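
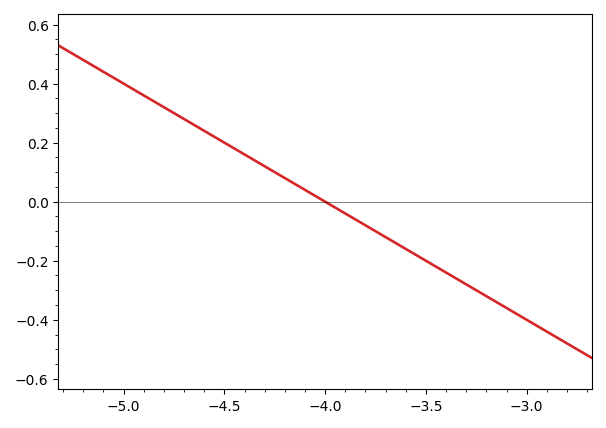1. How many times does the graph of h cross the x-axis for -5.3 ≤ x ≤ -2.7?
1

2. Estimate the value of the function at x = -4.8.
0.32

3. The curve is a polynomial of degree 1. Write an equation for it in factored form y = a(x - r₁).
y = -0.4(x + 4)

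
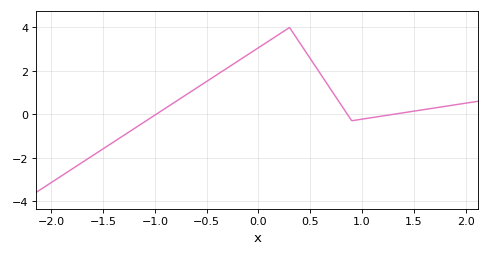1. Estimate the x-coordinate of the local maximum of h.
0.3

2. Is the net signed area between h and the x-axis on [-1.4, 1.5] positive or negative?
positive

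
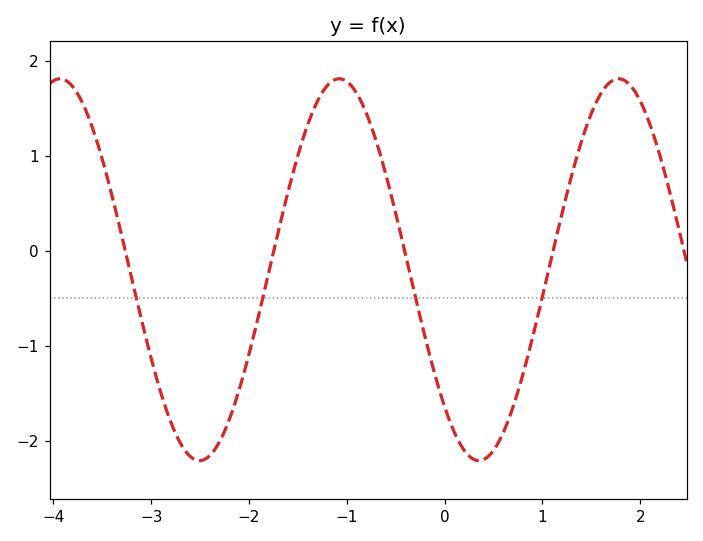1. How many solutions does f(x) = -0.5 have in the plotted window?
4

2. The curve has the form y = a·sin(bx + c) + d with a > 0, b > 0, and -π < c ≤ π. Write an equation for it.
y = 2.01sin(2.2x - 2.3) - 0.2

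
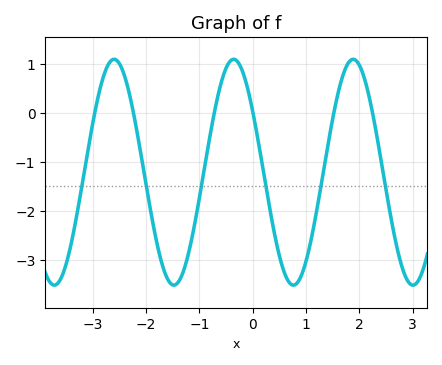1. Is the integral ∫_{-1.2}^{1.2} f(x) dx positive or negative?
negative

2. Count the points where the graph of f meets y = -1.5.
6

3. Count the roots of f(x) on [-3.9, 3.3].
6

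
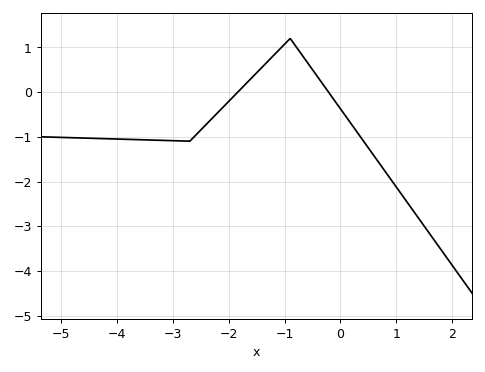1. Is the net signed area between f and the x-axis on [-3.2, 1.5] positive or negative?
negative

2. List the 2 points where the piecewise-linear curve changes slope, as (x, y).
(-2.7, -1.1); (-0.9, 1.2)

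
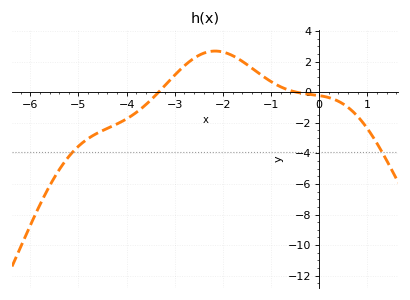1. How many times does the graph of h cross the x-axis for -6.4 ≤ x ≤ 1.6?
2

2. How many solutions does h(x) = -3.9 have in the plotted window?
2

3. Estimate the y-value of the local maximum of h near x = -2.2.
2.6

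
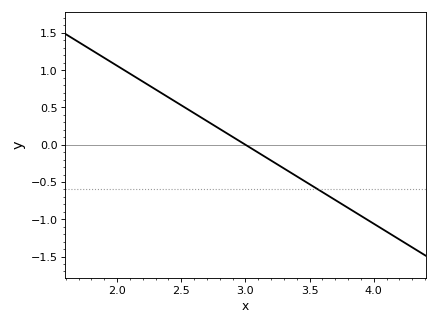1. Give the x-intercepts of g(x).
3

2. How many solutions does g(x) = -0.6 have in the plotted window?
1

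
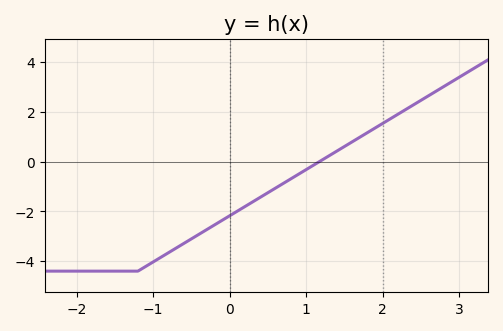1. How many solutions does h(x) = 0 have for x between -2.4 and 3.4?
1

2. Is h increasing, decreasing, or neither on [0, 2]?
increasing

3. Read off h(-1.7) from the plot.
-4.4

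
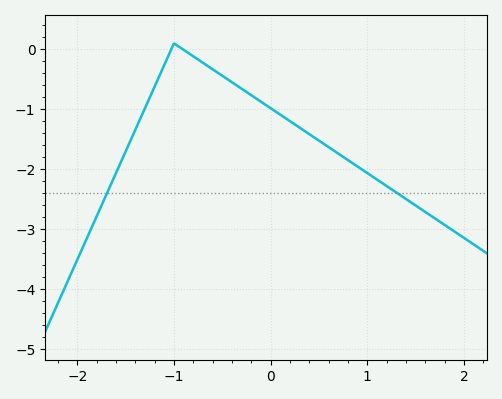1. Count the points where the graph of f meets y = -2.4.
2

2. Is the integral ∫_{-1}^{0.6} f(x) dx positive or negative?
negative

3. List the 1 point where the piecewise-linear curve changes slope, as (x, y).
(-1, 0.1)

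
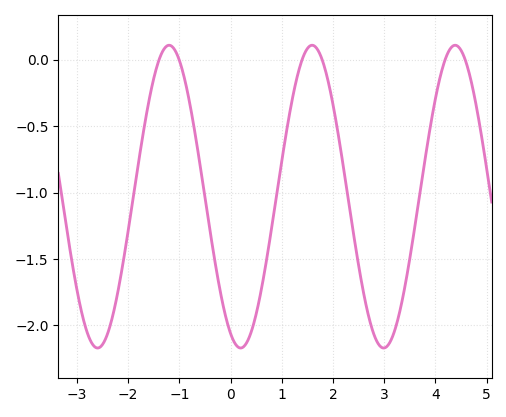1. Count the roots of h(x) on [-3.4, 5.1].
6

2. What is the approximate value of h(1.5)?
0.1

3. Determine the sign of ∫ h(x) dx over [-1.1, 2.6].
negative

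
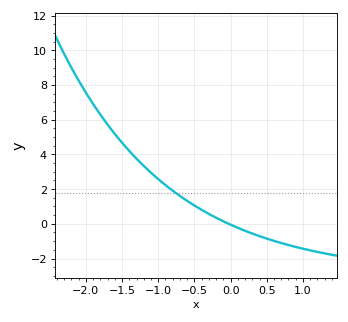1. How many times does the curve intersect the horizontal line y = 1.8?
1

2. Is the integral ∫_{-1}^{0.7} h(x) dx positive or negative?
positive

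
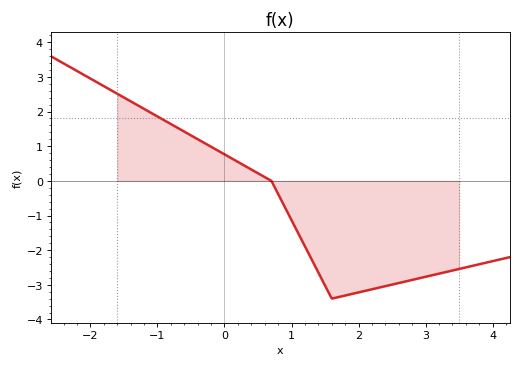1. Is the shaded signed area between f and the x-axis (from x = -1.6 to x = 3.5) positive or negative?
negative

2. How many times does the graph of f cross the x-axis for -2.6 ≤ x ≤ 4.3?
1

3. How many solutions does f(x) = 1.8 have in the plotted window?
1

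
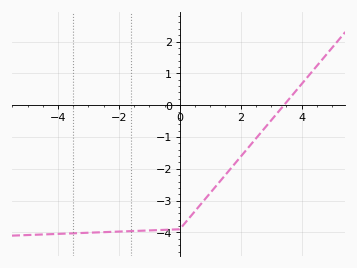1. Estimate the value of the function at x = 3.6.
0.205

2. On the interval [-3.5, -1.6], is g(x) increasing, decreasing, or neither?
increasing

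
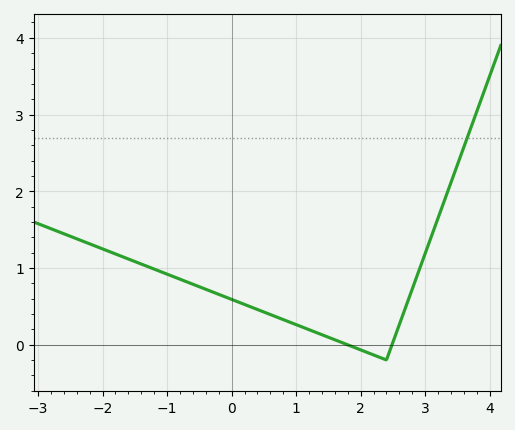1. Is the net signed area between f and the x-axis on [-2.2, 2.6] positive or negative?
positive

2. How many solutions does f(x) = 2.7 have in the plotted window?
1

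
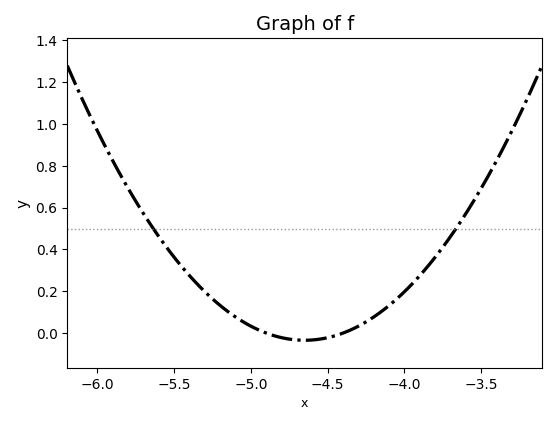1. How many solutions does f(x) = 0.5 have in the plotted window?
2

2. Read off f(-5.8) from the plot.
0.7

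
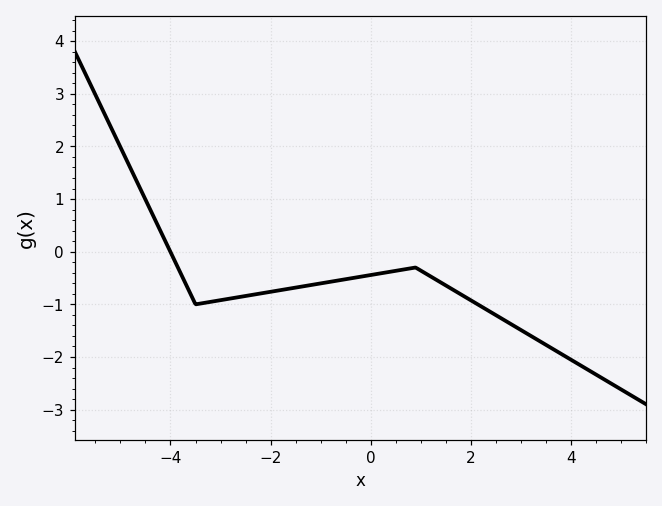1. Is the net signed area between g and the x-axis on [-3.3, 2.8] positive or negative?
negative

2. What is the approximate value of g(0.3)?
-0.4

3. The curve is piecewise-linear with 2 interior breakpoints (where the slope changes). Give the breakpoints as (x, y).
(-3.5, -1); (0.9, -0.3)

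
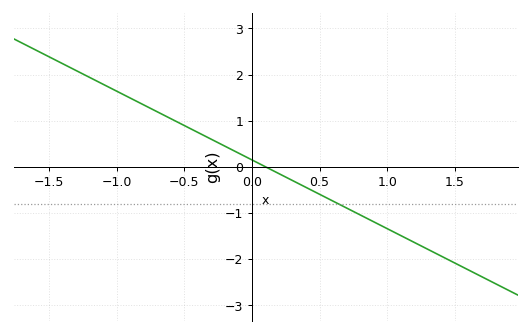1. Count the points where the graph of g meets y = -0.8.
1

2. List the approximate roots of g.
0.1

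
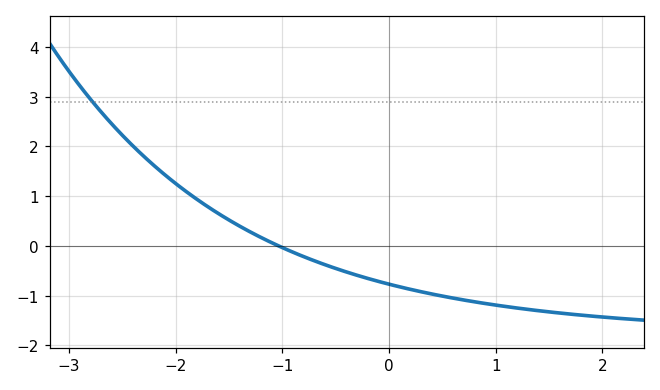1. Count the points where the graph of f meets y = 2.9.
1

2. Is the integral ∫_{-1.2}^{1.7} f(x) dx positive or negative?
negative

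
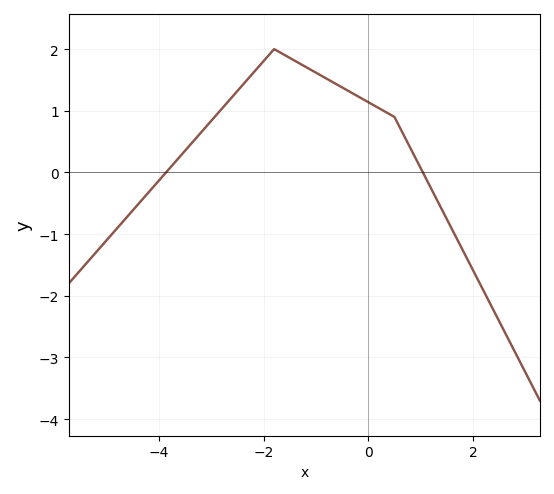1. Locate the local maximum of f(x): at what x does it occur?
-1.8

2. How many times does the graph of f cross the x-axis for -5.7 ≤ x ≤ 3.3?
2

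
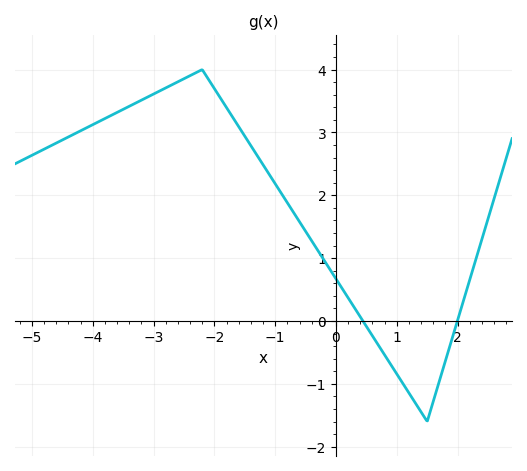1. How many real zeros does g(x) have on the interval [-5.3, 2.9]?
2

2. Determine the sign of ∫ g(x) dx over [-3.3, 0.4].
positive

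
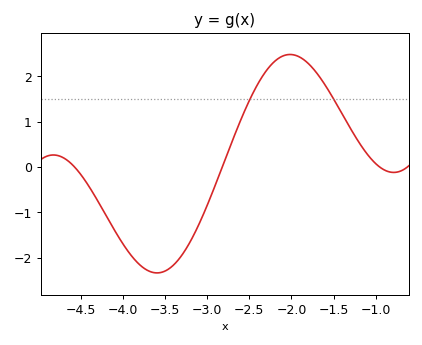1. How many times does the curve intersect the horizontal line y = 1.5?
2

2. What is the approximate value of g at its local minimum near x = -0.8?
-0.117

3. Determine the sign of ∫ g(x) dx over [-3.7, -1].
positive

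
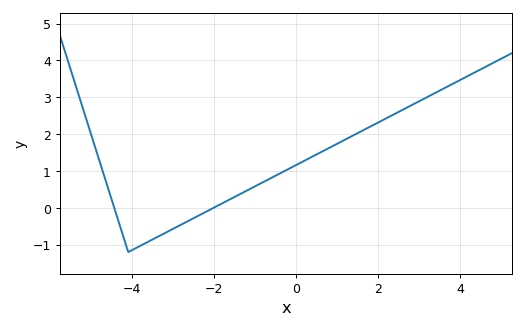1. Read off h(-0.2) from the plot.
1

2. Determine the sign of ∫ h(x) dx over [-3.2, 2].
positive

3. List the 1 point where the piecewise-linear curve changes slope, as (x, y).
(-4.1, -1.2)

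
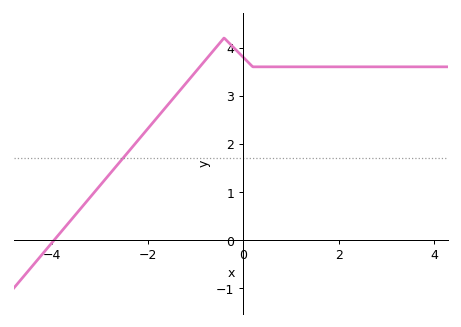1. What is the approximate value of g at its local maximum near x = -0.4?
4.2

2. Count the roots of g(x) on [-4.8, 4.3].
1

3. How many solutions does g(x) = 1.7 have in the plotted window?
1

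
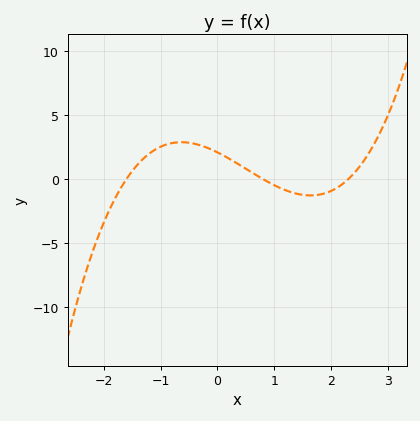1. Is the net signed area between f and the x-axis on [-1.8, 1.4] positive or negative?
positive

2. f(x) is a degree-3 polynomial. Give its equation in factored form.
y = 0.71(x + 1.6)(x - 0.8)(x - 2.3)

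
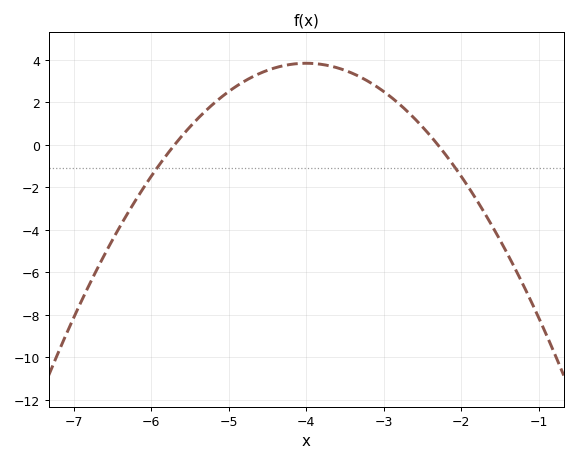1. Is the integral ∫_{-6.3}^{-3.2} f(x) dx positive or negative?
positive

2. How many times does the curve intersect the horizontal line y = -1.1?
2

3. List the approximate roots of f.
-5.7, -2.3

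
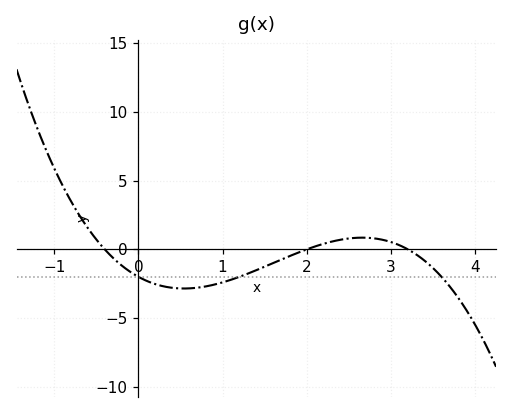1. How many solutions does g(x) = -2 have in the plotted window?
3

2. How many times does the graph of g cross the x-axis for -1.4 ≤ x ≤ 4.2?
3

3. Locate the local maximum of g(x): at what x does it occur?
2.7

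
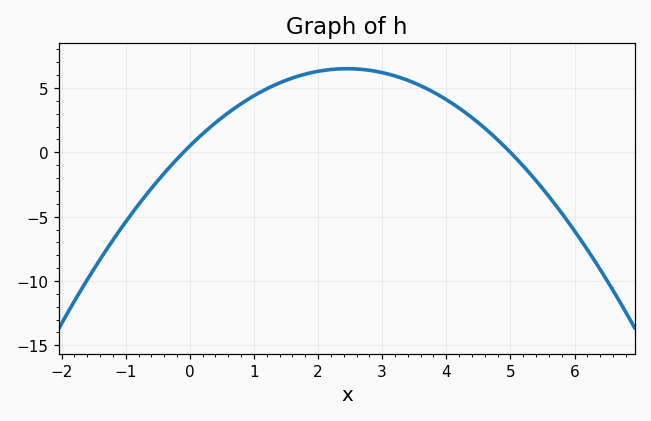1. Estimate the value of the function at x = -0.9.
-4.72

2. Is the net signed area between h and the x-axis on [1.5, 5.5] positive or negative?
positive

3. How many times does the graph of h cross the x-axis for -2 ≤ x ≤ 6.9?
2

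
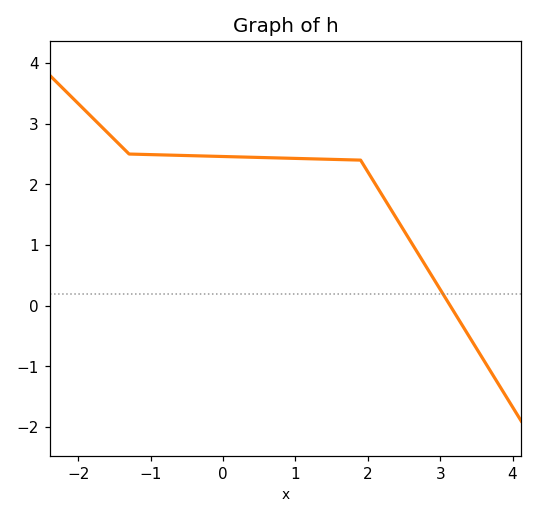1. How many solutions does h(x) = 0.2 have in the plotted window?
1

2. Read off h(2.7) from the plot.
0.9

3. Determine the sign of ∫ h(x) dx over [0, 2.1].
positive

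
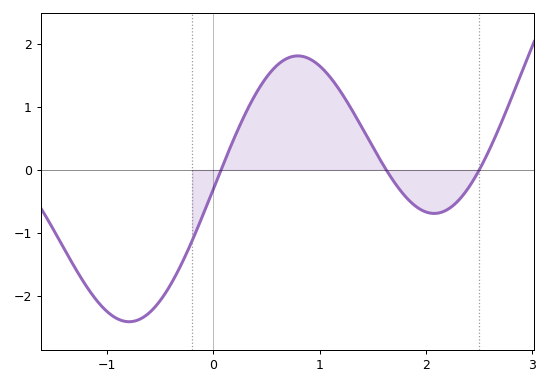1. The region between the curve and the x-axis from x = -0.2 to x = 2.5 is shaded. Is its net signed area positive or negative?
positive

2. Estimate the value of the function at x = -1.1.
-2.1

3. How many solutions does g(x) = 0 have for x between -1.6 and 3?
3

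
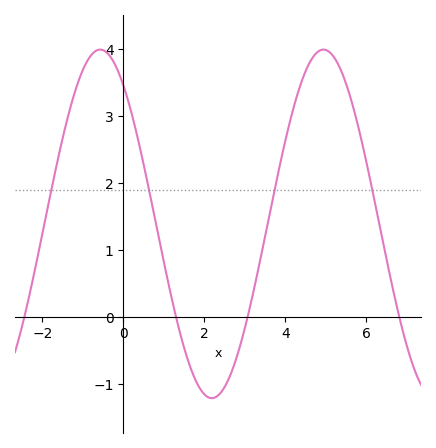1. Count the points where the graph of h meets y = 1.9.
4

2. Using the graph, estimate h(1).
0.8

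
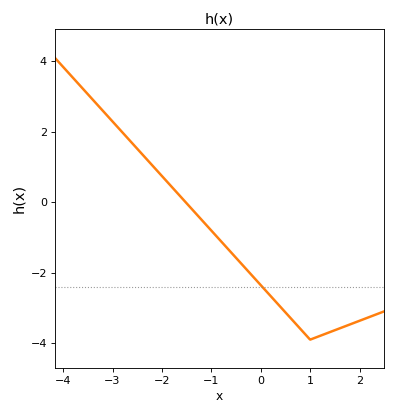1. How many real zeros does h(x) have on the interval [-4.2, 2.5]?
1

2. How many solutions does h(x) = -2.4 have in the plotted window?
1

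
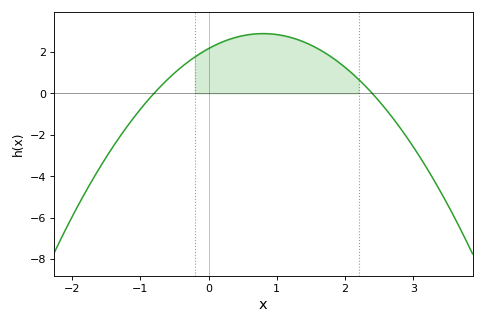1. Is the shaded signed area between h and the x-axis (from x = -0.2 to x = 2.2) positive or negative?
positive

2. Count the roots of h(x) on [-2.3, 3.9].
2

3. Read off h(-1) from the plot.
-0.768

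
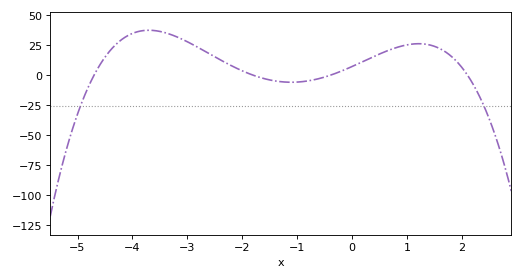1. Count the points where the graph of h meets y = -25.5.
2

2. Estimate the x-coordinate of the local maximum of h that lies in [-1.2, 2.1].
1.2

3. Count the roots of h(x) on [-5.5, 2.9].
4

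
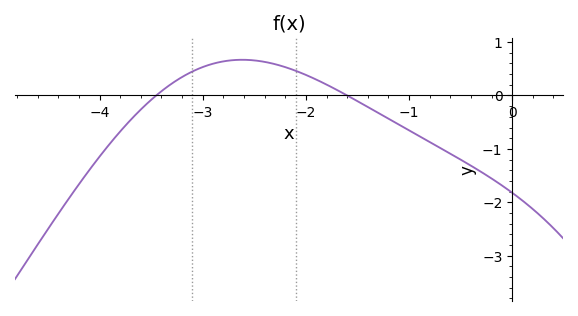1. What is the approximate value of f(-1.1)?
-0.5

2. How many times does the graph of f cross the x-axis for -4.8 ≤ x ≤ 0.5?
2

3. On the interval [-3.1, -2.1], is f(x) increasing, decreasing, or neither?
neither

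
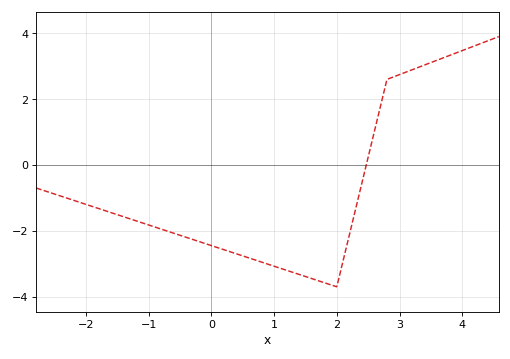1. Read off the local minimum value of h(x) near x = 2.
-3.7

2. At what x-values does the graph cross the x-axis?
2.47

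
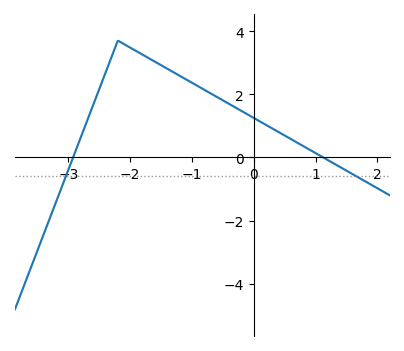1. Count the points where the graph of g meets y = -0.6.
2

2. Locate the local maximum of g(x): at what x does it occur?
-2.2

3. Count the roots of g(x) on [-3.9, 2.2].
2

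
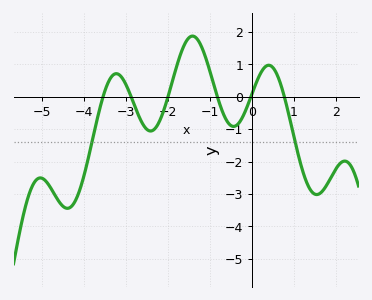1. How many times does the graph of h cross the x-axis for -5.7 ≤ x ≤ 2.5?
6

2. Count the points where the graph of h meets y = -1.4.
2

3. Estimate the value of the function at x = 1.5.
-3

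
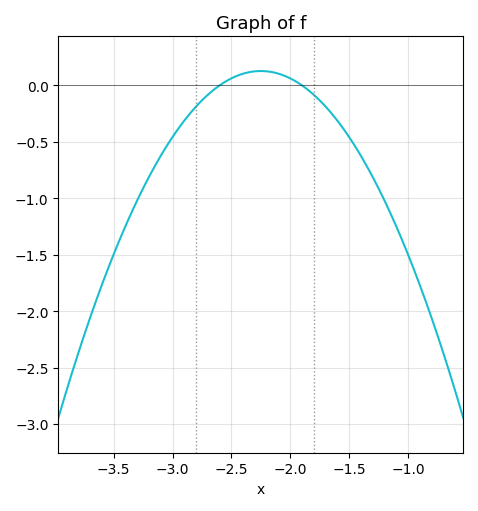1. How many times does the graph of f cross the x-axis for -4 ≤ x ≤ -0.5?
2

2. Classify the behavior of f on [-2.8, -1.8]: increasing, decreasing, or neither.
neither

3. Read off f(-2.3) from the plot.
0.1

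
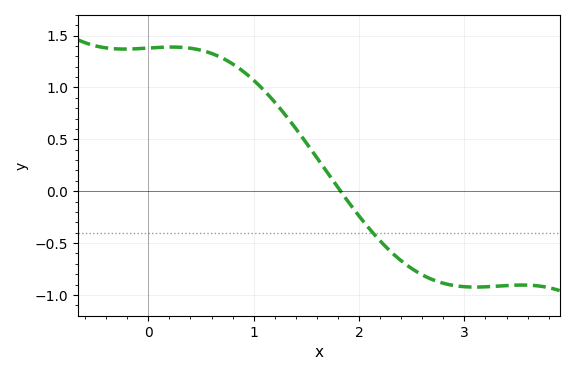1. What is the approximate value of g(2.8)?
-0.887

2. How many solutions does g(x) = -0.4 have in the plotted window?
1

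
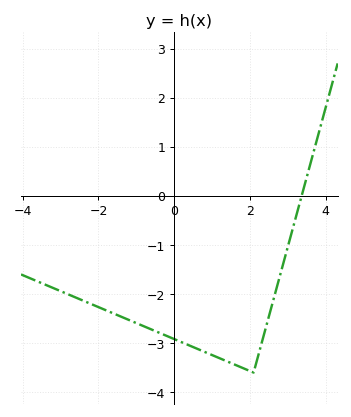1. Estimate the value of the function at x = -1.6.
-2.4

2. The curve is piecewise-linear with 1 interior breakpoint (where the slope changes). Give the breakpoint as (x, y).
(2.1, -3.6)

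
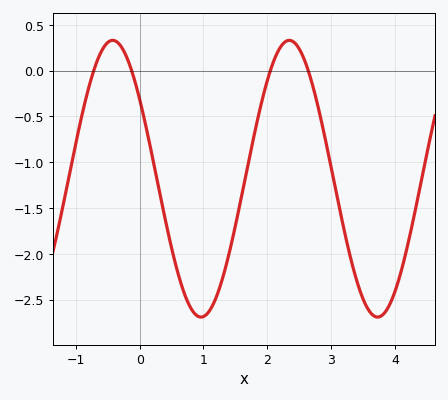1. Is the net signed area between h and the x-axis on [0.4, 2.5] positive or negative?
negative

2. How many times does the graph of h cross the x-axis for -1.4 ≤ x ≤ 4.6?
4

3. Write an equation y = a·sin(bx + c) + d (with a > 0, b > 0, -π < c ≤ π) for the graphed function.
y = 1.51sin(2.3x + 2.5) - 1.18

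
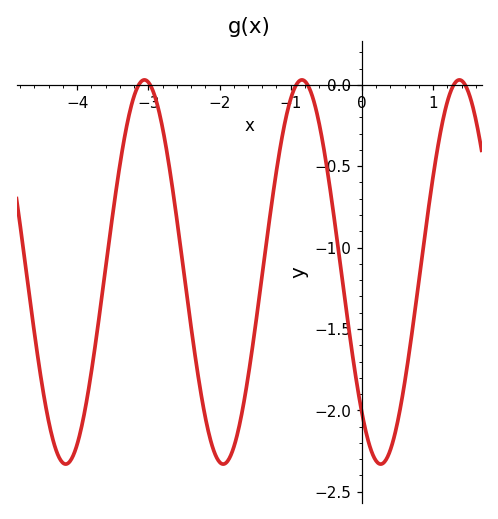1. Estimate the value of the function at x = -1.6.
-1.8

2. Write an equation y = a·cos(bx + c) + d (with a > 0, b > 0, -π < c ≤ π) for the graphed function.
y = 1.18cos(2.8x + 2.4) - 1.15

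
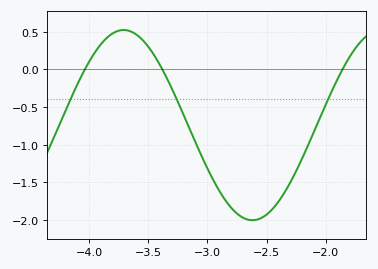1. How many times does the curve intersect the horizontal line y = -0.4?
3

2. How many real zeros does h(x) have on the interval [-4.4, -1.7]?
3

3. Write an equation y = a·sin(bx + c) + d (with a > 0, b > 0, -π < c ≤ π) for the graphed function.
y = 1.26sin(2.9x - 0.31) - 0.74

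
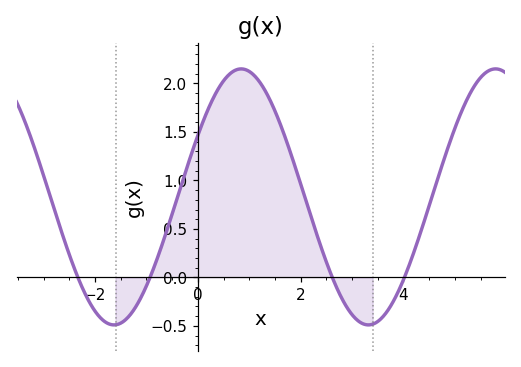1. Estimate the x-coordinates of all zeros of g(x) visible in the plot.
-2.33, -0.929, 2.62, 4.02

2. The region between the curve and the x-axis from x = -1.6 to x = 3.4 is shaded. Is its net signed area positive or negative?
positive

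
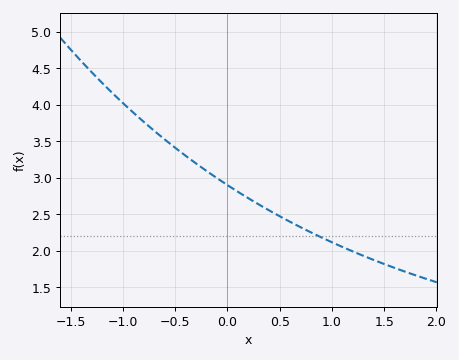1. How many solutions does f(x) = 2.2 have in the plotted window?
1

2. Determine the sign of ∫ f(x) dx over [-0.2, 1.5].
positive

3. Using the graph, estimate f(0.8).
2.25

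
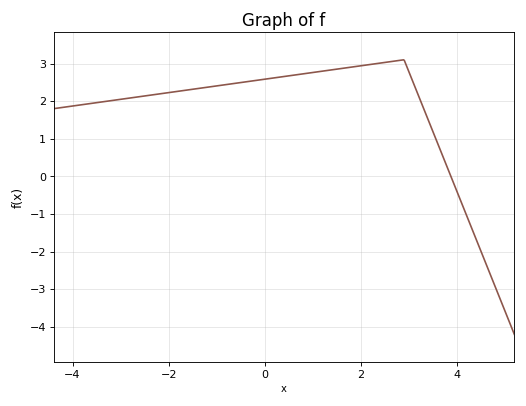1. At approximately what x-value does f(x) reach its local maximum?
2.8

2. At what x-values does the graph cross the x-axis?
3.8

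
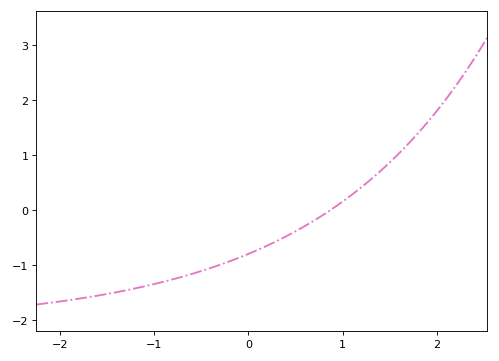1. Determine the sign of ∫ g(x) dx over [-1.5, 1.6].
negative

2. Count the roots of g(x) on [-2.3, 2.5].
1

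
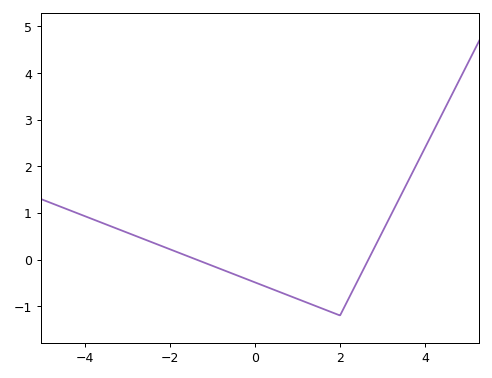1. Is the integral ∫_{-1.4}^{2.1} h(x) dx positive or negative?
negative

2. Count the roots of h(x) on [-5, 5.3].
2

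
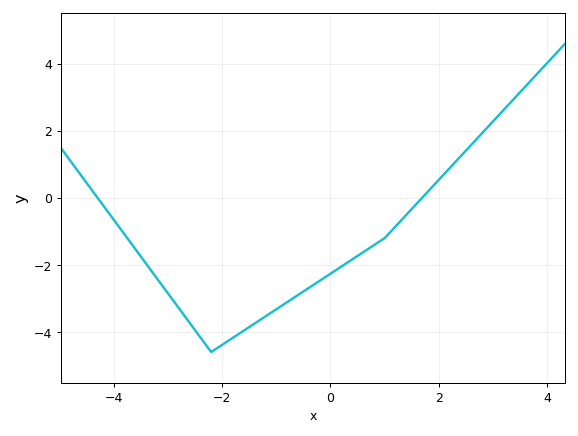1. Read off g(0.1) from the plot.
-2.16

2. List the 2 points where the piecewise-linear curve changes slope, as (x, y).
(-2.2, -4.6); (1, -1.2)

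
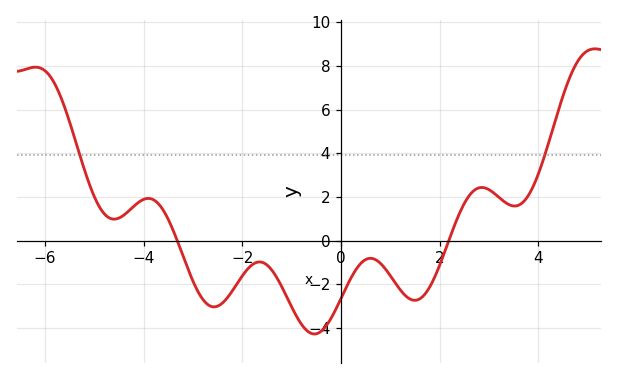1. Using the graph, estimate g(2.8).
2.4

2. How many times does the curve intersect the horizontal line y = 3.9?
2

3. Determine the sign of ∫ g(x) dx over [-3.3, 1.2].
negative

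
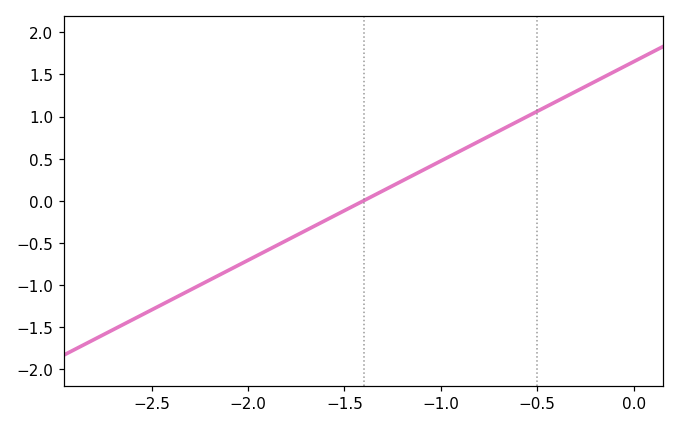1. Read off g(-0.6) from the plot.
0.944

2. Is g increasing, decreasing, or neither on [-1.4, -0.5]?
increasing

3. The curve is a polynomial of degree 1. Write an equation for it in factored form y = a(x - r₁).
y = 1.18(x + 1.4)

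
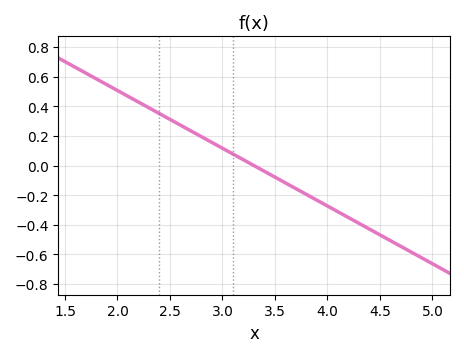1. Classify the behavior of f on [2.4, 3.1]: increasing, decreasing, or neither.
decreasing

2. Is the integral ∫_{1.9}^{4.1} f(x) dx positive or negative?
positive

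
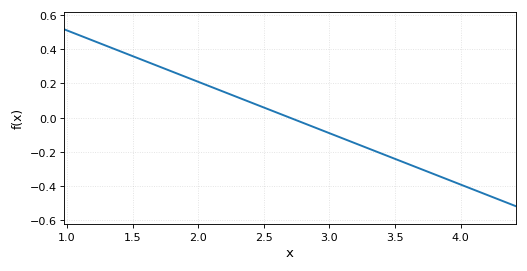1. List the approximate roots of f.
2.7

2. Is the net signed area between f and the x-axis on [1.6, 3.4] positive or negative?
positive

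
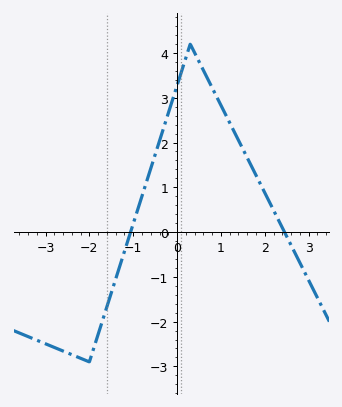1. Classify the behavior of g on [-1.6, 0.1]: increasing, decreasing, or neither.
increasing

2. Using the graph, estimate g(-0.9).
0.5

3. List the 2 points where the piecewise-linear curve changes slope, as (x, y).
(-2, -2.9); (0.3, 4.2)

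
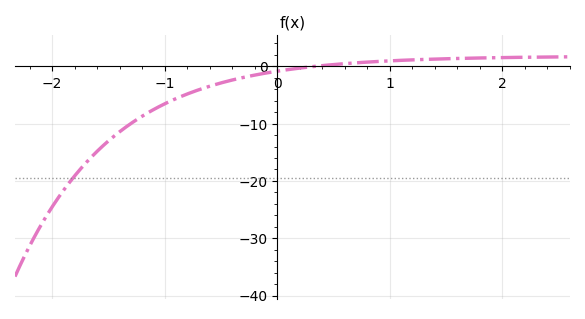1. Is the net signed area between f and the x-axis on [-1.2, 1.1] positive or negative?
negative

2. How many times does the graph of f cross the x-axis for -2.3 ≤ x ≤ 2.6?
1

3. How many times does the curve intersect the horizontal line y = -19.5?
1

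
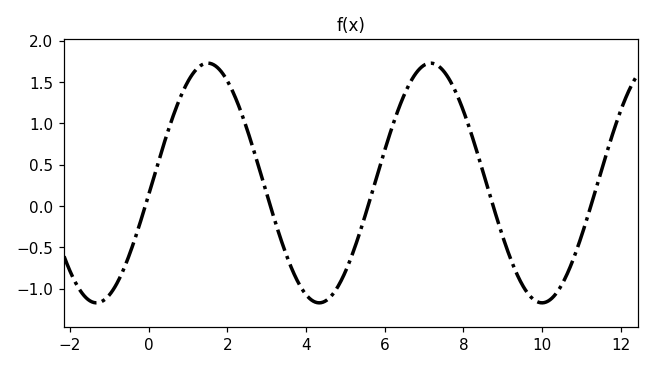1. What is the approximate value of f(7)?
1.71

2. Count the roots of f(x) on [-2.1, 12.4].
5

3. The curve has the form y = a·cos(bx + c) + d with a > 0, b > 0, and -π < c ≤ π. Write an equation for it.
y = 1.45cos(1.11x - 1.67) + 0.28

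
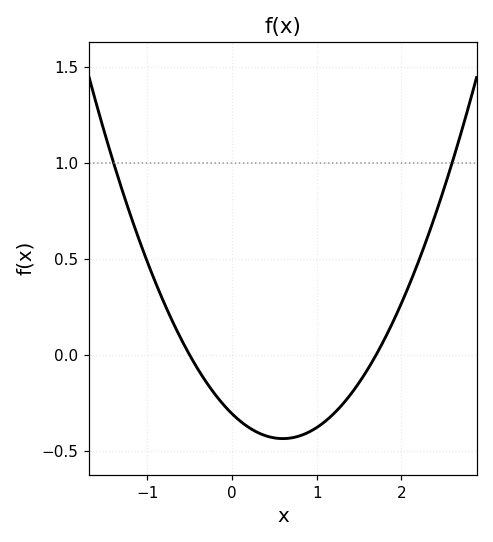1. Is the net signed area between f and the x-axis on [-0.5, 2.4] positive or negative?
negative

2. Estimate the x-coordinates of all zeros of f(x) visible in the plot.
-0.5, 1.7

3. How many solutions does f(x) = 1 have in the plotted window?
2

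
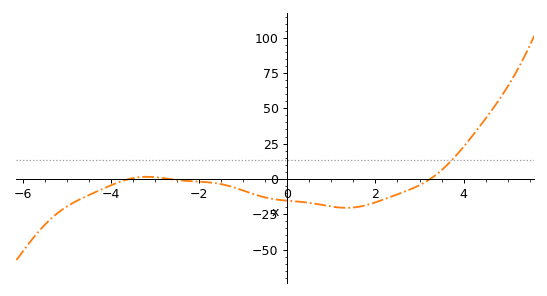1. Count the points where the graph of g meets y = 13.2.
1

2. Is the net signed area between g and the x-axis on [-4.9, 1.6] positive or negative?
negative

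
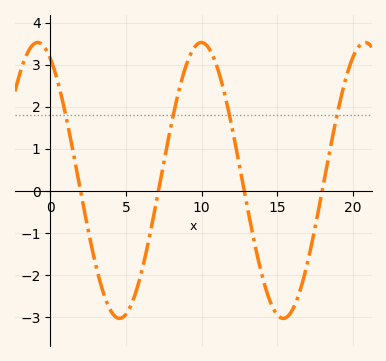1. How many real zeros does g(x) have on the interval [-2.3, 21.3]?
4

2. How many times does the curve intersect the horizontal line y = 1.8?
4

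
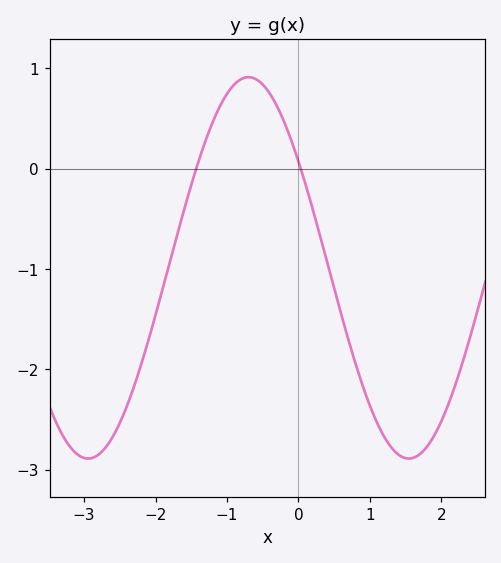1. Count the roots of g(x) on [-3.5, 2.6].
2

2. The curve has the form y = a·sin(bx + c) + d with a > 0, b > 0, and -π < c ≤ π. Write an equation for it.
y = 1.9sin(1.4x + 2.55) - 0.99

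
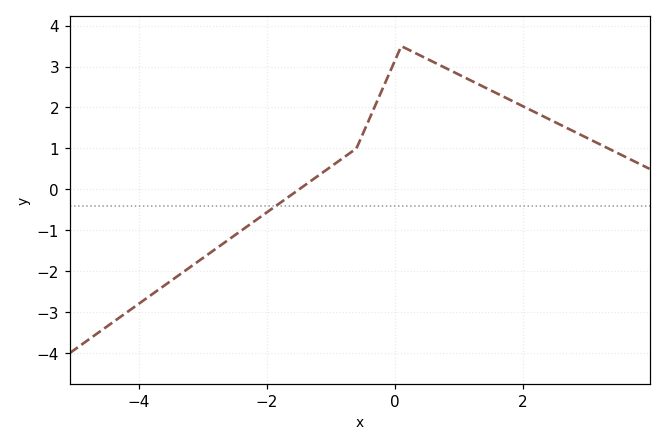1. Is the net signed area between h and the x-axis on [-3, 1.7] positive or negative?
positive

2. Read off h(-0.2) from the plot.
2.4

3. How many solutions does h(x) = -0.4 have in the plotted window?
1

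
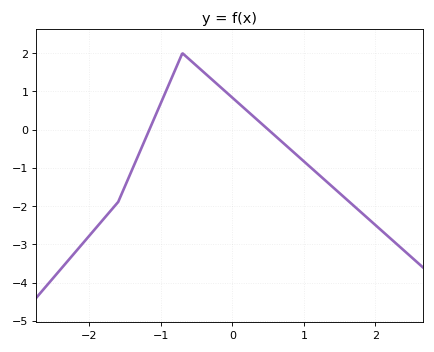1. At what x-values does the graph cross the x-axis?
-1.16, 0.502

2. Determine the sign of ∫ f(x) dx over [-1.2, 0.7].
positive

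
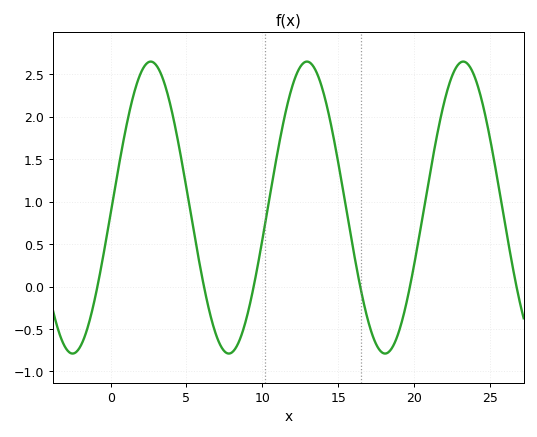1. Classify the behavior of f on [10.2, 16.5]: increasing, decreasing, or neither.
neither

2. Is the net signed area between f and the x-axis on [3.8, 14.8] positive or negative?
positive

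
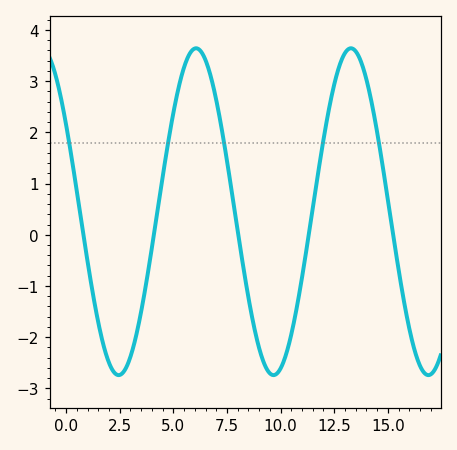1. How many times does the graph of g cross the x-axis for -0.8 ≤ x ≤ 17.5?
5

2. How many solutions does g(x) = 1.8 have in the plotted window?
5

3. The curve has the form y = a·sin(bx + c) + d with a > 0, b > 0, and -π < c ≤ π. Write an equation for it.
y = 3.19sin(0.87x + 2.58) + 0.45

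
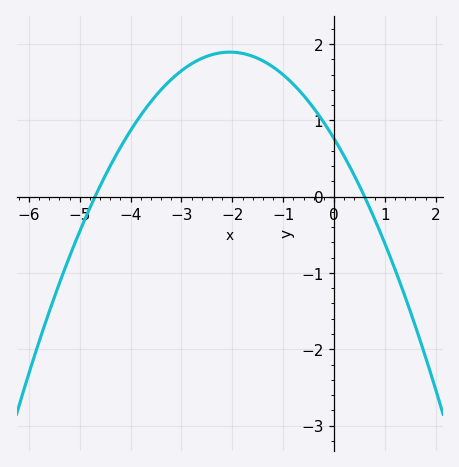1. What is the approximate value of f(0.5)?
0.1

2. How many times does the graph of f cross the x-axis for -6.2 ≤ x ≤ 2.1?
2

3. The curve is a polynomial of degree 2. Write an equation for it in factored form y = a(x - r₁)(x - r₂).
y = -0.27(x + 4.7)(x - 0.6)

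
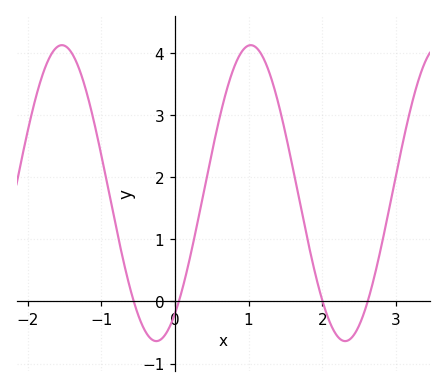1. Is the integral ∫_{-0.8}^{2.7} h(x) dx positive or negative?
positive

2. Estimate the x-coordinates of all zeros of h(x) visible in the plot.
-0.56, 0.053, 2, 2.62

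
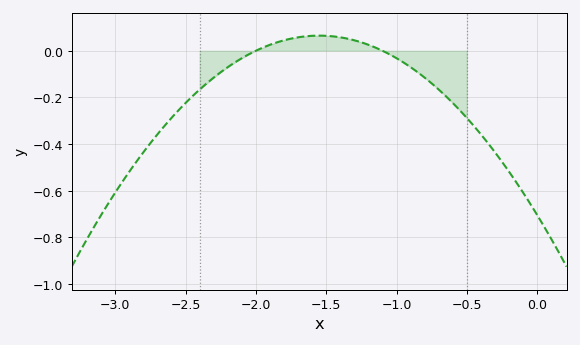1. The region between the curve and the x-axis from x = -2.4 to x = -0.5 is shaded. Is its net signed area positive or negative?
negative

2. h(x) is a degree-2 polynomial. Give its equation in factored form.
y = -0.32(x + 2)(x + 1.1)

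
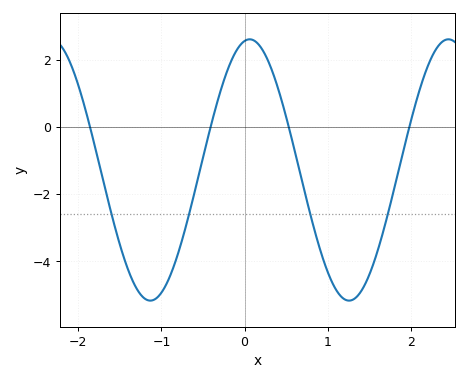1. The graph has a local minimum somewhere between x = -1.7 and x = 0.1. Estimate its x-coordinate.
-1.1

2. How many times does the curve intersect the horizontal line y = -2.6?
4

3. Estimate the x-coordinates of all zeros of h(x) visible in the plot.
-1.9, -0.4, 0.5, 2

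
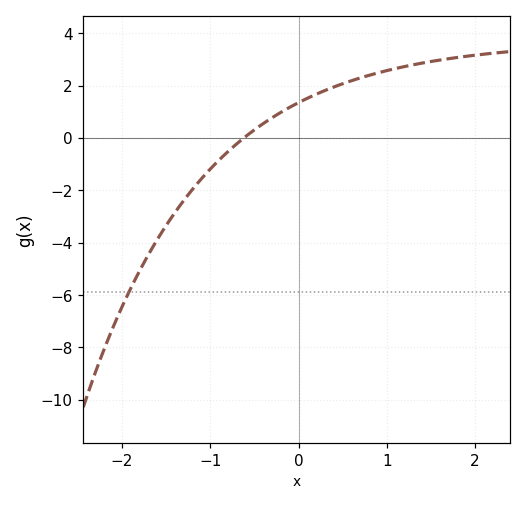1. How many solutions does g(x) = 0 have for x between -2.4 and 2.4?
1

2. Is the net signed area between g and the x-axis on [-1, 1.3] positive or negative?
positive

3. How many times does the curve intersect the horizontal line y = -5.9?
1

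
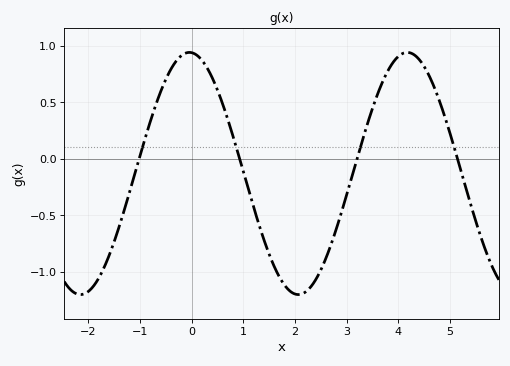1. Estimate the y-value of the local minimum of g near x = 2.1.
-1.2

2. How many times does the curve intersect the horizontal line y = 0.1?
4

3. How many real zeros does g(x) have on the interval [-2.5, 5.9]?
4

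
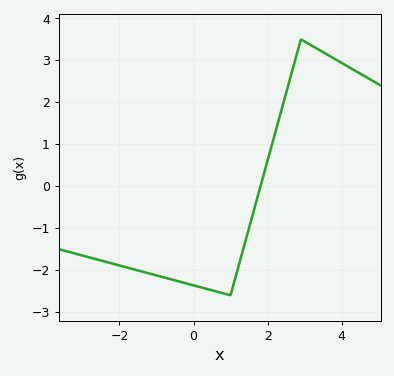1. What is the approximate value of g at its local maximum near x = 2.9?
3.5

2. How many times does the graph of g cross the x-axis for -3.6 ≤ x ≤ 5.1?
1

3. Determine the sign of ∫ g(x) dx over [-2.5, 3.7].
negative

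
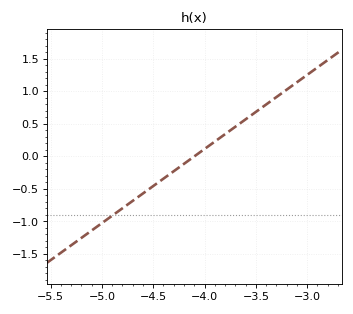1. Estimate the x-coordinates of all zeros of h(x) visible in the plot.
-4.1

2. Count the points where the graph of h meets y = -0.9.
1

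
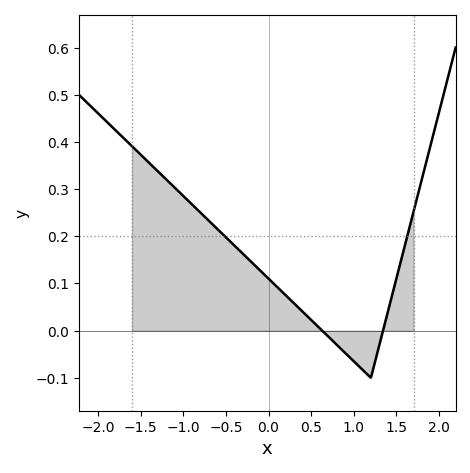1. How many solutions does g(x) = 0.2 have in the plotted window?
2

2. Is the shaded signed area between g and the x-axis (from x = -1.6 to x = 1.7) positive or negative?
positive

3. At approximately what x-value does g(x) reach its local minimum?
1.2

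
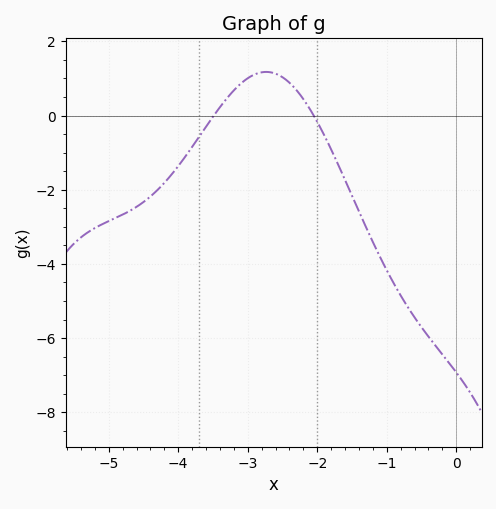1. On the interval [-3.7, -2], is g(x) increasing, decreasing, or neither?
neither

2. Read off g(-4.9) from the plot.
-2.8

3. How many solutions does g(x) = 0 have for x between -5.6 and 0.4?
2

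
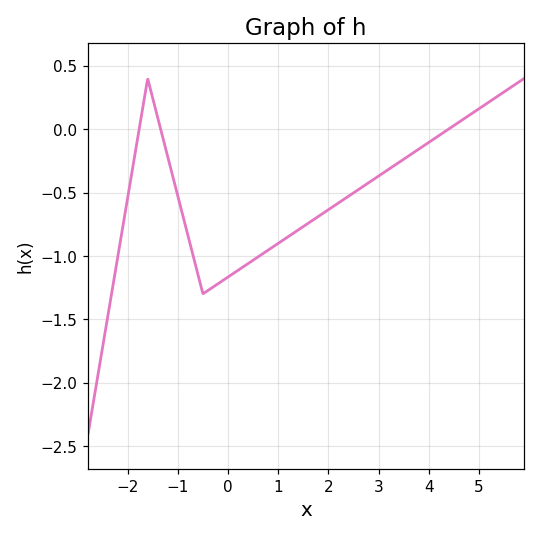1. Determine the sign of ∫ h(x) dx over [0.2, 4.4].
negative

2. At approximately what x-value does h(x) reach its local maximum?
-1.6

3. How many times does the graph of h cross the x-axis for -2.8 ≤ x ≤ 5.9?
3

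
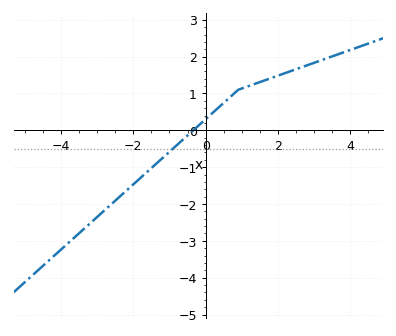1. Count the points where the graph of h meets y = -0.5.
1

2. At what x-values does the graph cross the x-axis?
-0.342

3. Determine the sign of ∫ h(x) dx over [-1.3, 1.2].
positive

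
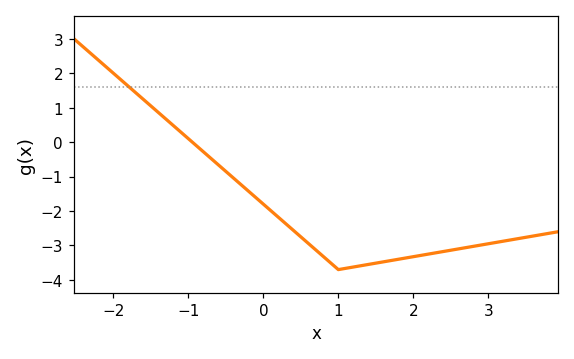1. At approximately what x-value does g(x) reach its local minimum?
1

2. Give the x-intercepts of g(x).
-0.9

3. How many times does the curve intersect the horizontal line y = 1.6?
1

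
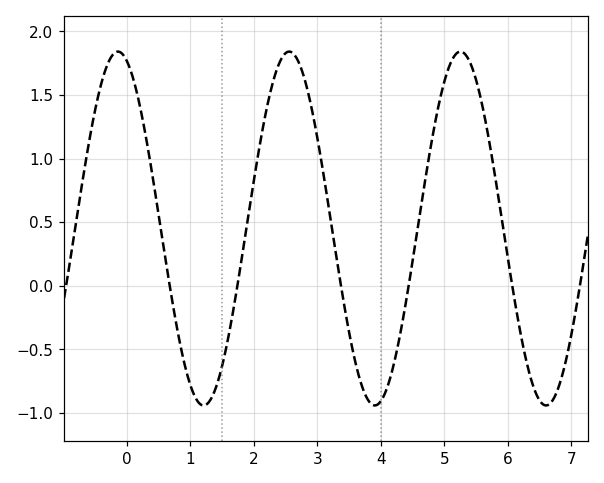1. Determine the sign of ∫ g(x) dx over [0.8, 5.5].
positive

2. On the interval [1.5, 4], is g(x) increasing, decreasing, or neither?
neither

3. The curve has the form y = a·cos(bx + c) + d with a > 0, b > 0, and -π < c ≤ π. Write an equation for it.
y = 1.39cos(2.33x + 0.33) + 0.45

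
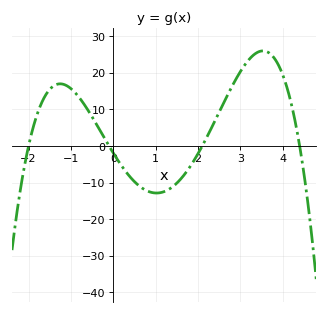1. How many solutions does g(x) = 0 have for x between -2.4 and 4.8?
4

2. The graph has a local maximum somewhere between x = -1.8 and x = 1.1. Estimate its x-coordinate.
-1.25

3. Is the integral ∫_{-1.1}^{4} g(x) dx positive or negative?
positive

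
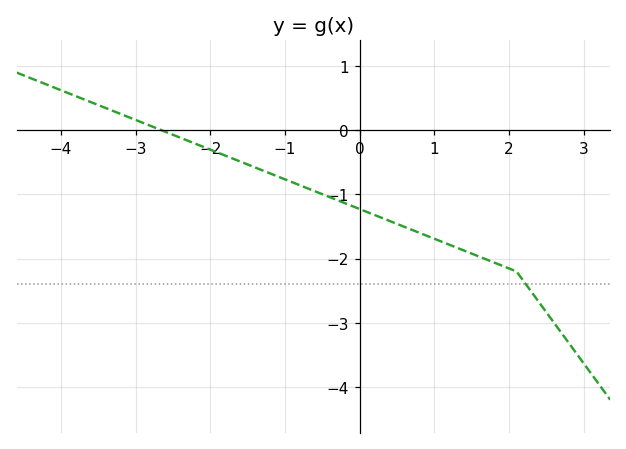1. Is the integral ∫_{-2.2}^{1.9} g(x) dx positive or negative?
negative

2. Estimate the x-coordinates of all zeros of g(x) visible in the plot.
-2.6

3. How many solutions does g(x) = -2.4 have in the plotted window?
1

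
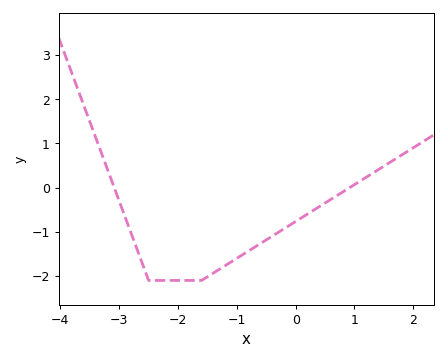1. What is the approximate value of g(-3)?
-0.303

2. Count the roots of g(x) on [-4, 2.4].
2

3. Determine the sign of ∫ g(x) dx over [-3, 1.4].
negative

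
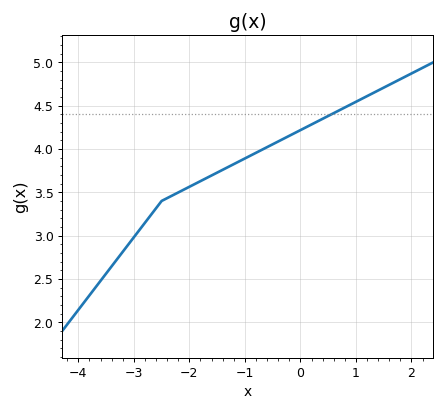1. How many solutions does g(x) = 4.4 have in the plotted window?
1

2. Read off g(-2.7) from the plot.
3.25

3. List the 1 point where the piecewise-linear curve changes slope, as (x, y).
(-2.5, 3.4)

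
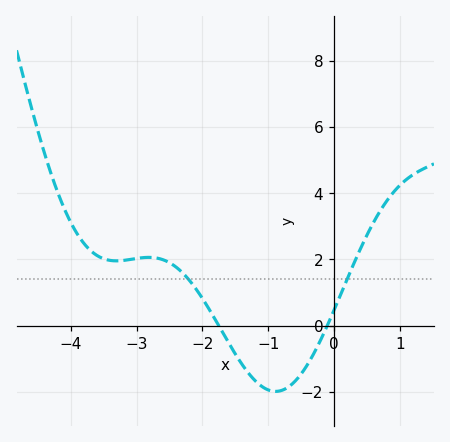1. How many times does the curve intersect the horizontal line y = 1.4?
2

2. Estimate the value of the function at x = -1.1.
-1.8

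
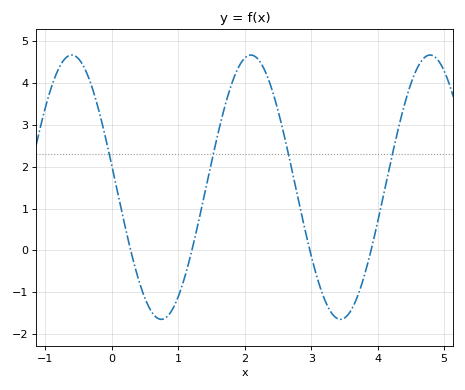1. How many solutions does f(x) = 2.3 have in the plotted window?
4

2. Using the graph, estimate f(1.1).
-0.6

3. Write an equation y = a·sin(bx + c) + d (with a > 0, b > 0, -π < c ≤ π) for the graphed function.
y = 3.16sin(2.3x + 3) + 1.51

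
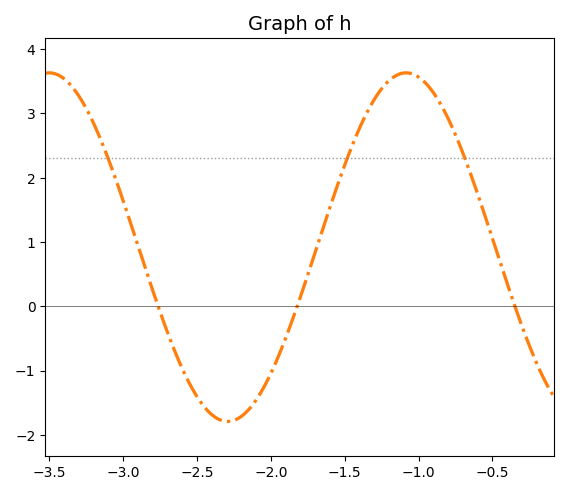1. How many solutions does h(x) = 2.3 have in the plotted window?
3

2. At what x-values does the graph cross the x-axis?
-2.76, -1.82, -0.347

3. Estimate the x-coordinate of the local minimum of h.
-2.29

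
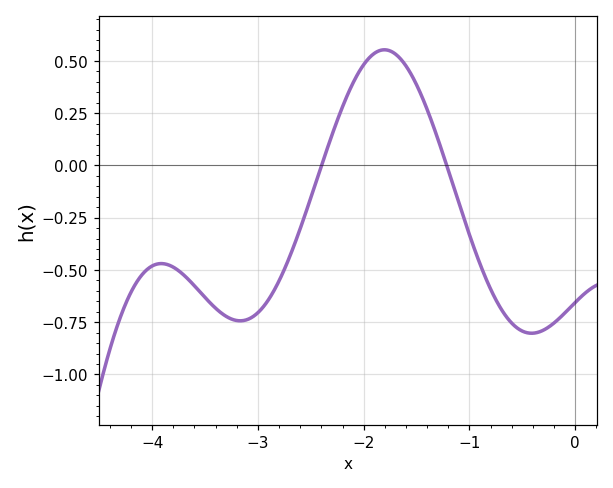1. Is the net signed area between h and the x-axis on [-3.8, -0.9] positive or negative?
negative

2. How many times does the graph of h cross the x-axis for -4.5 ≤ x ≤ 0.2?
2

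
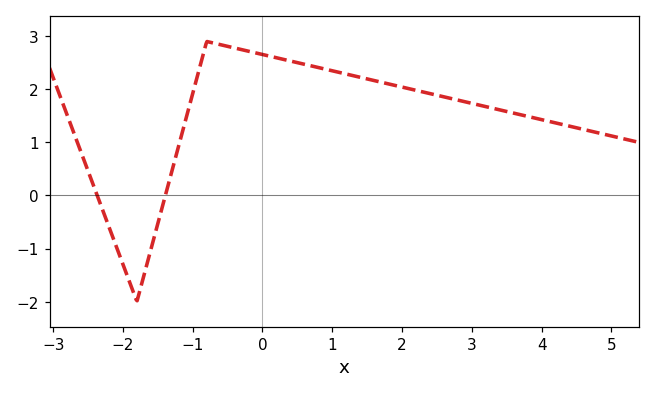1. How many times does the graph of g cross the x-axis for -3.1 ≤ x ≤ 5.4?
2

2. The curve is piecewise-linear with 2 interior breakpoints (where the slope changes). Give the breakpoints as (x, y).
(-1.8, -2); (-0.8, 2.9)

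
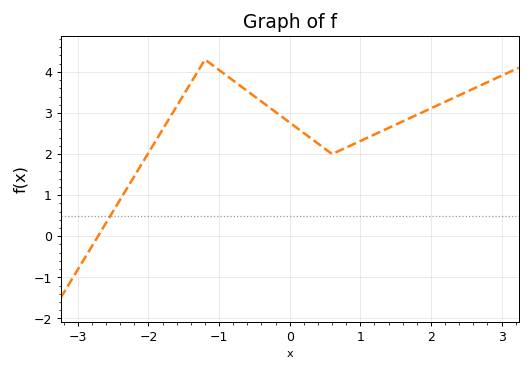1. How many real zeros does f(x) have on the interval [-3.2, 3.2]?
1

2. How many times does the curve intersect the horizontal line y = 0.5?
1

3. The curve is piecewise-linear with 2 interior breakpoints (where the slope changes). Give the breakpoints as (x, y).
(-1.2, 4.3); (0.6, 2)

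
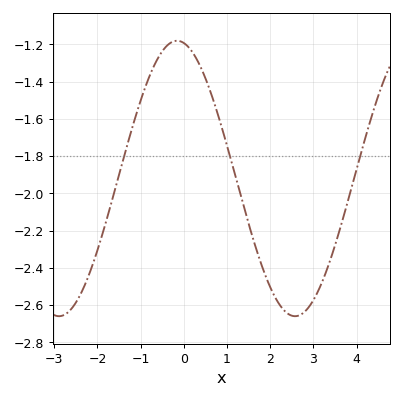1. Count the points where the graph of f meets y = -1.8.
3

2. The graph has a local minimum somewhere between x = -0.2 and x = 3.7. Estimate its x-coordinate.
2.58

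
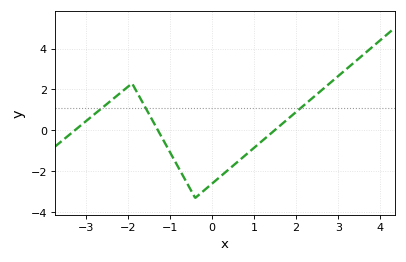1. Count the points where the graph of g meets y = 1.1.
3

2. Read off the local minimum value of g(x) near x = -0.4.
-3.2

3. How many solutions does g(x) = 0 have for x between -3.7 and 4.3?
3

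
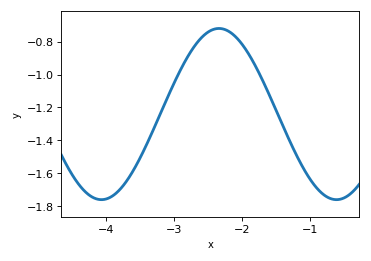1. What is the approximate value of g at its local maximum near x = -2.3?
-0.72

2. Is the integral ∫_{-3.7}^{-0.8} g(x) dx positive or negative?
negative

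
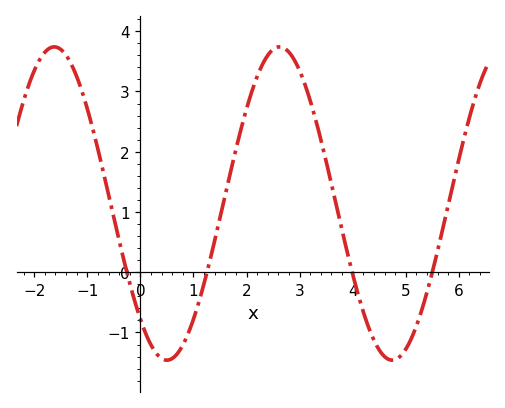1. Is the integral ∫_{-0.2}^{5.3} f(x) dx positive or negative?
positive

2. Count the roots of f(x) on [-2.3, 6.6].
4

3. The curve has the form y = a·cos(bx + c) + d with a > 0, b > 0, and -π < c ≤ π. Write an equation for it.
y = 2.6cos(1.5x + 2.4) + 1.14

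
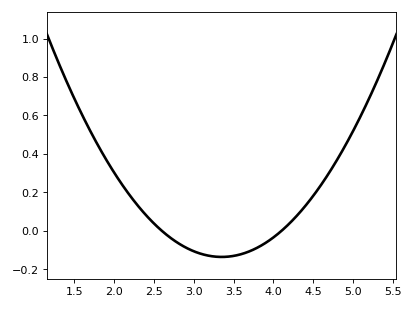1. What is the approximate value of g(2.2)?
0.18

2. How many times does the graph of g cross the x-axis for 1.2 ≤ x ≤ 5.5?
2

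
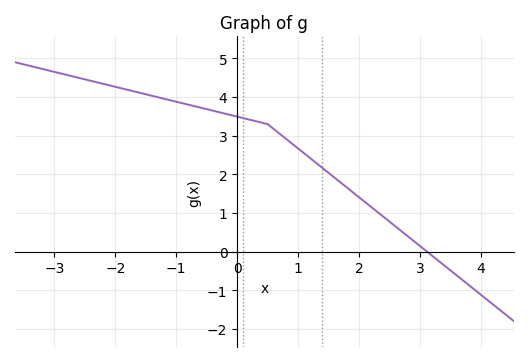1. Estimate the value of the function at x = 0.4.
3.3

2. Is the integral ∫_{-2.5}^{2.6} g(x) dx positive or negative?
positive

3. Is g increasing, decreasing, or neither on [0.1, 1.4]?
decreasing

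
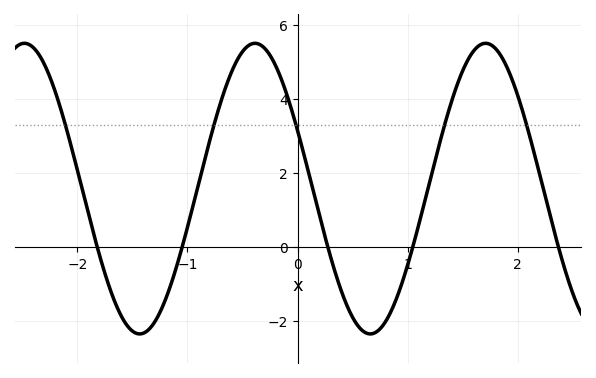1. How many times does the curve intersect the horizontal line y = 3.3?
5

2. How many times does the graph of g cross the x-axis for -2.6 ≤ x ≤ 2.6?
5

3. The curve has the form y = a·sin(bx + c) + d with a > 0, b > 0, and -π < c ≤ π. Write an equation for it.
y = 3.93sin(3x + 2.7) + 1.58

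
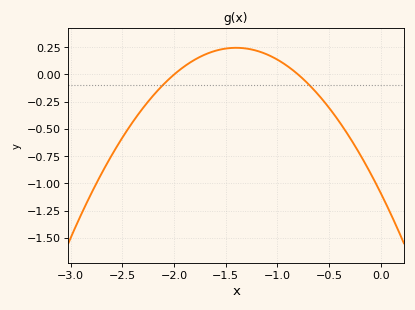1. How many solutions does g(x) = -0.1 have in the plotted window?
2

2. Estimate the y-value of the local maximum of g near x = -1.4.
0.245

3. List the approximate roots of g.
-2, -0.8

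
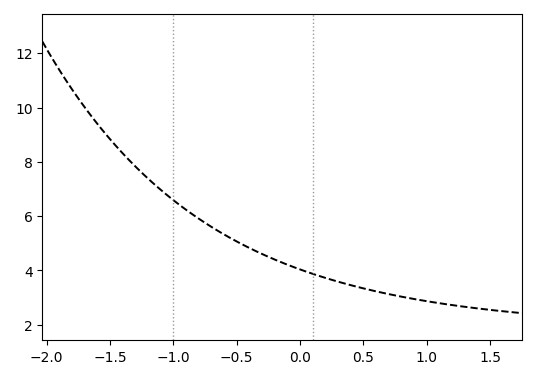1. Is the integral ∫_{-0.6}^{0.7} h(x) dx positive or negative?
positive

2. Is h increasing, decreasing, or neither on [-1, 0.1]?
decreasing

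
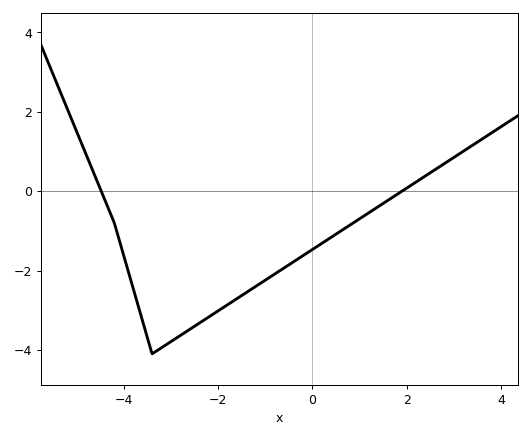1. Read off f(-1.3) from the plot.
-2.48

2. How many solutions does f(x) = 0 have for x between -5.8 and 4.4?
2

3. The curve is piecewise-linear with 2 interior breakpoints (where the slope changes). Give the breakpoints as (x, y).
(-4.2, -0.8); (-3.4, -4.1)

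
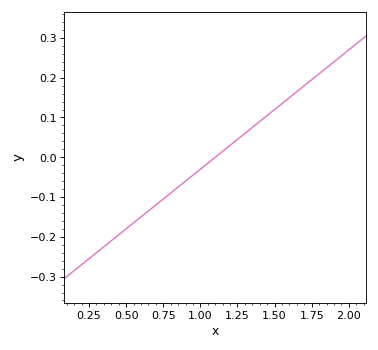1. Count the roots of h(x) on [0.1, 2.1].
1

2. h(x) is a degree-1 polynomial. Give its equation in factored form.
y = 0.3(x - 1.1)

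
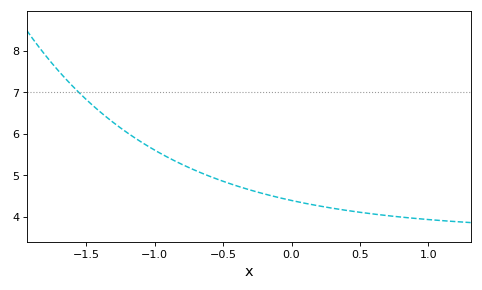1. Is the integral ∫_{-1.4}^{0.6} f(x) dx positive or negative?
positive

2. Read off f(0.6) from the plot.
4.1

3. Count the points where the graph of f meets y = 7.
1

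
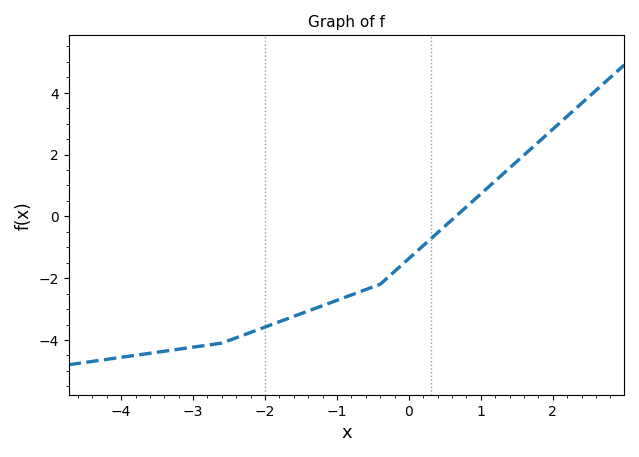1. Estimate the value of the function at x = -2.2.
-3.75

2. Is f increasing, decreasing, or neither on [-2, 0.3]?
increasing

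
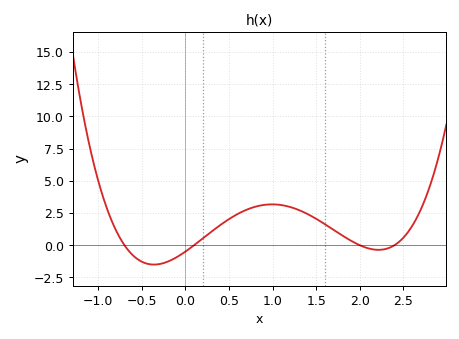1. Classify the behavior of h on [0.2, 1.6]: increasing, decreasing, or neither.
neither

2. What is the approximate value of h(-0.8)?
1.2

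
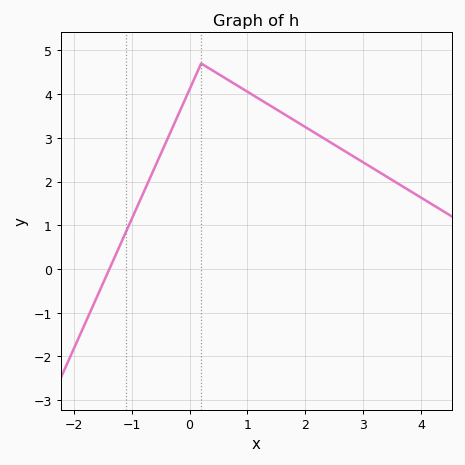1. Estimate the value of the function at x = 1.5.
3.65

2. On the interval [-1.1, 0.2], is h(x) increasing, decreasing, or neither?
increasing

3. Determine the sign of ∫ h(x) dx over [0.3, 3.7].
positive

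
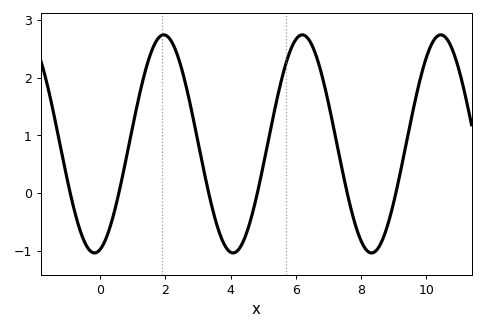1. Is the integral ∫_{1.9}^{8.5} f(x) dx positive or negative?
positive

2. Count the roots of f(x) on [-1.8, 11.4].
6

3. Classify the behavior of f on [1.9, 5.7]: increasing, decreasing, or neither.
neither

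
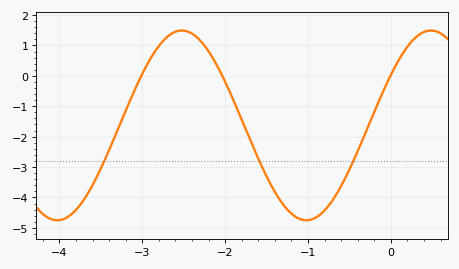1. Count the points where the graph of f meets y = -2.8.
3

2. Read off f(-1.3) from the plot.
-4.2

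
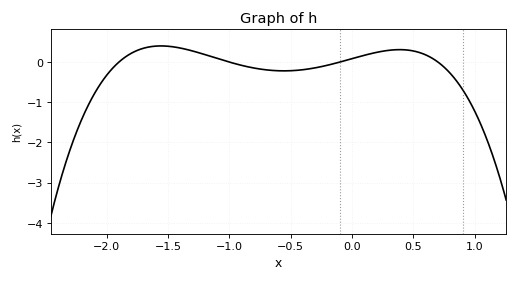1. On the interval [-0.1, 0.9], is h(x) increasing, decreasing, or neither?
neither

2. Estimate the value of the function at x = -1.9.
0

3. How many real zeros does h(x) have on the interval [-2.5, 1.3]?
4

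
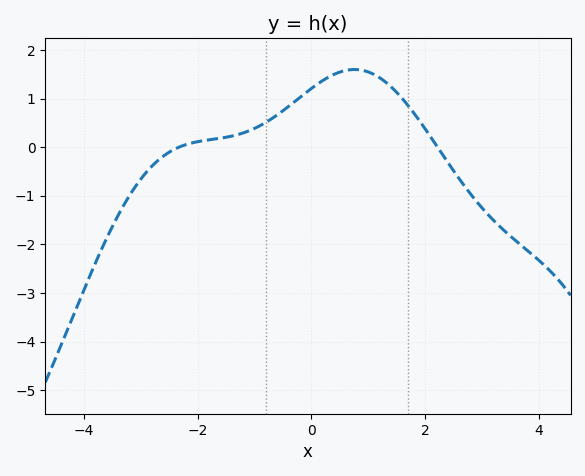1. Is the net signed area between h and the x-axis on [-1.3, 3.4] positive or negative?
positive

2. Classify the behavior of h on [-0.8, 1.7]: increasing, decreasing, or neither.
neither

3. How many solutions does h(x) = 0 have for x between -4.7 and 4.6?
2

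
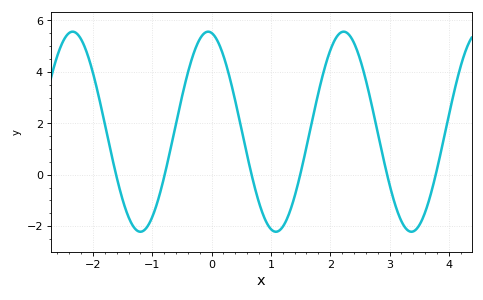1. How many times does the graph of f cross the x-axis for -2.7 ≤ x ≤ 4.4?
6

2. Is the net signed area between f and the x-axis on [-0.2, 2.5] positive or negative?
positive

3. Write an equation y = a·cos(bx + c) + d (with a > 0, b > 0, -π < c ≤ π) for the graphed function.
y = 3.89cos(2.8x + 0.16) + 1.67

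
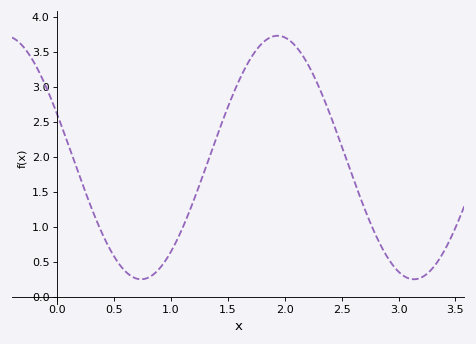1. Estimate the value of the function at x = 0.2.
1.7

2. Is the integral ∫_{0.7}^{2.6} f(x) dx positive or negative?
positive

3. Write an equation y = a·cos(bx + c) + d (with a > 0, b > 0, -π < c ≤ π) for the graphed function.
y = 1.74cos(2.6x + 1.2) + 1.99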